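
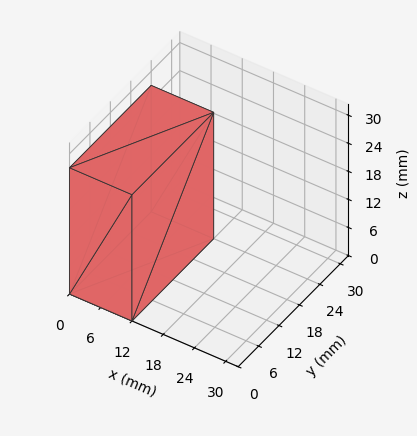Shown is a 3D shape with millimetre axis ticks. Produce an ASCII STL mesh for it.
Reading the render: the shape is a rectangular box, roughly 12 × 24 mm footprint and 27 mm tall (dimensions read to the nearest mm from the axis ticks). For the STL, each face is triangulated and given an outward normal.

solid part
  facet normal 0.0000 0.0000 -1.0000
    outer loop
      vertex 12.0 24.0 0.0
      vertex 12.0 0.0 0.0
      vertex 0.0 0.0 0.0
    endloop
  endfacet
  facet normal 0.0000 0.0000 -1.0000
    outer loop
      vertex 0.0 24.0 0.0
      vertex 12.0 24.0 0.0
      vertex 0.0 0.0 0.0
    endloop
  endfacet
  facet normal 0.0000 0.0000 1.0000
    outer loop
      vertex 0.0 0.0 27.0
      vertex 12.0 0.0 27.0
      vertex 12.0 24.0 27.0
    endloop
  endfacet
  facet normal 0.0000 0.0000 1.0000
    outer loop
      vertex 0.0 0.0 27.0
      vertex 12.0 24.0 27.0
      vertex 0.0 24.0 27.0
    endloop
  endfacet
  facet normal 0.0000 -1.0000 0.0000
    outer loop
      vertex 0.0 0.0 0.0
      vertex 12.0 0.0 0.0
      vertex 12.0 0.0 27.0
    endloop
  endfacet
  facet normal 0.0000 -1.0000 0.0000
    outer loop
      vertex 0.0 0.0 0.0
      vertex 12.0 0.0 27.0
      vertex 0.0 0.0 27.0
    endloop
  endfacet
  facet normal 0.0000 1.0000 0.0000
    outer loop
      vertex 12.0 24.0 27.0
      vertex 12.0 24.0 0.0
      vertex 0.0 24.0 0.0
    endloop
  endfacet
  facet normal 0.0000 1.0000 0.0000
    outer loop
      vertex 0.0 24.0 27.0
      vertex 12.0 24.0 27.0
      vertex 0.0 24.0 0.0
    endloop
  endfacet
  facet normal -1.0000 0.0000 0.0000
    outer loop
      vertex 0.0 24.0 27.0
      vertex 0.0 24.0 0.0
      vertex 0.0 0.0 0.0
    endloop
  endfacet
  facet normal -1.0000 0.0000 0.0000
    outer loop
      vertex 0.0 0.0 27.0
      vertex 0.0 24.0 27.0
      vertex 0.0 0.0 0.0
    endloop
  endfacet
  facet normal 1.0000 0.0000 0.0000
    outer loop
      vertex 12.0 0.0 0.0
      vertex 12.0 24.0 0.0
      vertex 12.0 24.0 27.0
    endloop
  endfacet
  facet normal 1.0000 0.0000 0.0000
    outer loop
      vertex 12.0 0.0 0.0
      vertex 12.0 24.0 27.0
      vertex 12.0 0.0 27.0
    endloop
  endfacet
endsolid part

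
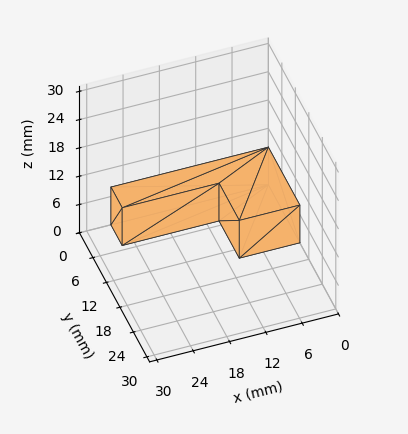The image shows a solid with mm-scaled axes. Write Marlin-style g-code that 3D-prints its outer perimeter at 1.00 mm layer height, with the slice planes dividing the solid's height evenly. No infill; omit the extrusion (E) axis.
Reading the render: the shape is an L-shaped prism: outer 26 × 14 mm, arm thicknesses ≈ 5 mm (horizontal) and 10 mm (vertical), extruded 8 mm in z (dimensions read to the nearest mm from the axis ticks). For the g-code, the solid's height is divided into equal slices at the stated Δz and each level perimeter traced with G1 moves after a G0 lift.

; perimeter-only toolpath
G21 ; units = mm
G90 ; absolute positioning
G28 ; home
; layer 1
G0 Z1.00
G0 X0.00 Y0.00
G1 X26.00 Y0.00
G1 X26.00 Y5.00
G1 X10.00 Y5.00
G1 X10.00 Y14.00
G1 X0.00 Y14.00
G1 X0.00 Y0.00
; layer 2
G0 Z2.00
G0 X0.00 Y0.00
G1 X26.00 Y0.00
G1 X26.00 Y5.00
G1 X10.00 Y5.00
G1 X10.00 Y14.00
G1 X0.00 Y14.00
G1 X0.00 Y0.00
; layer 3
G0 Z3.00
G0 X0.00 Y0.00
G1 X26.00 Y0.00
G1 X26.00 Y5.00
G1 X10.00 Y5.00
G1 X10.00 Y14.00
G1 X0.00 Y14.00
G1 X0.00 Y0.00
; layer 4
G0 Z4.00
G0 X0.00 Y0.00
G1 X26.00 Y0.00
G1 X26.00 Y5.00
G1 X10.00 Y5.00
G1 X10.00 Y14.00
G1 X0.00 Y14.00
G1 X0.00 Y0.00
; layer 5
G0 Z5.00
G0 X0.00 Y0.00
G1 X26.00 Y0.00
G1 X26.00 Y5.00
G1 X10.00 Y5.00
G1 X10.00 Y14.00
G1 X0.00 Y14.00
G1 X0.00 Y0.00
; layer 6
G0 Z6.00
G0 X0.00 Y0.00
G1 X26.00 Y0.00
G1 X26.00 Y5.00
G1 X10.00 Y5.00
G1 X10.00 Y14.00
G1 X0.00 Y14.00
G1 X0.00 Y0.00
; layer 7
G0 Z7.00
G0 X0.00 Y0.00
G1 X26.00 Y0.00
G1 X26.00 Y5.00
G1 X10.00 Y5.00
G1 X10.00 Y14.00
G1 X0.00 Y14.00
G1 X0.00 Y0.00
; layer 8
G0 Z8.00
G0 X0.00 Y0.00
G1 X26.00 Y0.00
G1 X26.00 Y5.00
G1 X10.00 Y5.00
G1 X10.00 Y14.00
G1 X0.00 Y14.00
G1 X0.00 Y0.00
M2 ; end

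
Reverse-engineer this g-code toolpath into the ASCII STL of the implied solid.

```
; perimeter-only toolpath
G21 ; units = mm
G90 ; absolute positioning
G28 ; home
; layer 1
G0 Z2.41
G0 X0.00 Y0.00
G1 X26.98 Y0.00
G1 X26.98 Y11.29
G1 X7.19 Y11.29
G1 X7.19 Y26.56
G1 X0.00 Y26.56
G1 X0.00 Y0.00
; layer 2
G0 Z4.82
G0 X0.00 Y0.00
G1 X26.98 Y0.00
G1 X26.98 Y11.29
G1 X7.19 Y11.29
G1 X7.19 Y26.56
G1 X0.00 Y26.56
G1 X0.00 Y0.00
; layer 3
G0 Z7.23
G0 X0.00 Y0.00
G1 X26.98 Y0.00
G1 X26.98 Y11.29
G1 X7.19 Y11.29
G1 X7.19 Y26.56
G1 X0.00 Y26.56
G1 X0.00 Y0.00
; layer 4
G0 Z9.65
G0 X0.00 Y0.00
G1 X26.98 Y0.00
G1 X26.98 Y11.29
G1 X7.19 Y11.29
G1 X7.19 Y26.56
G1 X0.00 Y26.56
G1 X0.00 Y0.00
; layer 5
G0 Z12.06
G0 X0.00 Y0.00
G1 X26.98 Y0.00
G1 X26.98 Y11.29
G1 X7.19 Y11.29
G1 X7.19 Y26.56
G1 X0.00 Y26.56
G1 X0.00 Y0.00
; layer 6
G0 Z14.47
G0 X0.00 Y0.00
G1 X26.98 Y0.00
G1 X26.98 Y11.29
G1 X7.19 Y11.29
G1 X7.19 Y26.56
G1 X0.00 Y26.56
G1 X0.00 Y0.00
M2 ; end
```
solid part
  facet normal 0.0000 0.0000 -1.0000
    outer loop
      vertex 26.98 11.29 0.00
      vertex 26.98 0.00 0.00
      vertex 0.00 0.00 0.00
    endloop
  endfacet
  facet normal 0.0000 0.0000 -1.0000
    outer loop
      vertex 7.19 11.29 0.00
      vertex 26.98 11.29 0.00
      vertex 0.00 0.00 0.00
    endloop
  endfacet
  facet normal 0.0000 0.0000 -1.0000
    outer loop
      vertex 7.19 26.56 0.00
      vertex 7.19 11.29 0.00
      vertex 0.00 0.00 0.00
    endloop
  endfacet
  facet normal 0.0000 0.0000 -1.0000
    outer loop
      vertex 0.00 26.56 0.00
      vertex 7.19 26.56 0.00
      vertex 0.00 0.00 0.00
    endloop
  endfacet
  facet normal 0.0000 0.0000 1.0000
    outer loop
      vertex 0.00 0.00 14.47
      vertex 26.98 0.00 14.47
      vertex 26.98 11.29 14.47
    endloop
  endfacet
  facet normal 0.0000 0.0000 1.0000
    outer loop
      vertex 0.00 0.00 14.47
      vertex 26.98 11.29 14.47
      vertex 7.19 11.29 14.47
    endloop
  endfacet
  facet normal 0.0000 0.0000 1.0000
    outer loop
      vertex 0.00 0.00 14.47
      vertex 7.19 11.29 14.47
      vertex 7.19 26.56 14.47
    endloop
  endfacet
  facet normal 0.0000 0.0000 1.0000
    outer loop
      vertex 0.00 0.00 14.47
      vertex 7.19 26.56 14.47
      vertex 0.00 26.56 14.47
    endloop
  endfacet
  facet normal 0.0000 -1.0000 0.0000
    outer loop
      vertex 0.00 0.00 0.00
      vertex 26.98 0.00 0.00
      vertex 26.98 0.00 14.47
    endloop
  endfacet
  facet normal 0.0000 -1.0000 0.0000
    outer loop
      vertex 0.00 0.00 0.00
      vertex 26.98 0.00 14.47
      vertex 0.00 0.00 14.47
    endloop
  endfacet
  facet normal 1.0000 0.0000 0.0000
    outer loop
      vertex 26.98 0.00 0.00
      vertex 26.98 11.29 0.00
      vertex 26.98 11.29 14.47
    endloop
  endfacet
  facet normal 1.0000 0.0000 0.0000
    outer loop
      vertex 26.98 0.00 0.00
      vertex 26.98 11.29 14.47
      vertex 26.98 0.00 14.47
    endloop
  endfacet
  facet normal 0.0000 1.0000 0.0000
    outer loop
      vertex 26.98 11.29 0.00
      vertex 7.19 11.29 0.00
      vertex 7.19 11.29 14.47
    endloop
  endfacet
  facet normal 0.0000 1.0000 0.0000
    outer loop
      vertex 26.98 11.29 0.00
      vertex 7.19 11.29 14.47
      vertex 26.98 11.29 14.47
    endloop
  endfacet
  facet normal 1.0000 0.0000 0.0000
    outer loop
      vertex 7.19 11.29 0.00
      vertex 7.19 26.56 0.00
      vertex 7.19 26.56 14.47
    endloop
  endfacet
  facet normal 1.0000 0.0000 0.0000
    outer loop
      vertex 7.19 11.29 0.00
      vertex 7.19 26.56 14.47
      vertex 7.19 11.29 14.47
    endloop
  endfacet
  facet normal 0.0000 1.0000 0.0000
    outer loop
      vertex 7.19 26.56 0.00
      vertex 0.00 26.56 0.00
      vertex 0.00 26.56 14.47
    endloop
  endfacet
  facet normal 0.0000 1.0000 0.0000
    outer loop
      vertex 7.19 26.56 0.00
      vertex 0.00 26.56 14.47
      vertex 7.19 26.56 14.47
    endloop
  endfacet
  facet normal -1.0000 0.0000 0.0000
    outer loop
      vertex 0.00 26.56 0.00
      vertex 0.00 0.00 0.00
      vertex 0.00 0.00 14.47
    endloop
  endfacet
  facet normal -1.0000 0.0000 0.0000
    outer loop
      vertex 0.00 26.56 0.00
      vertex 0.00 0.00 14.47
      vertex 0.00 26.56 14.47
    endloop
  endfacet
endsolid part

The G0 Z moves step by Δz≈2.41 mm. Every layer's G1 loop is the same polygon, so the solid is a straight extrusion of it from z=0 to z≈14.5. Closing with flat bottom and top caps and triangulating gives 20 facets — an L-shaped prism: outer 27 × 26.6 mm, arm thicknesses ≈ 11.3 mm (horizontal) and 7.19 mm (vertical), extruded 14.5 mm in z.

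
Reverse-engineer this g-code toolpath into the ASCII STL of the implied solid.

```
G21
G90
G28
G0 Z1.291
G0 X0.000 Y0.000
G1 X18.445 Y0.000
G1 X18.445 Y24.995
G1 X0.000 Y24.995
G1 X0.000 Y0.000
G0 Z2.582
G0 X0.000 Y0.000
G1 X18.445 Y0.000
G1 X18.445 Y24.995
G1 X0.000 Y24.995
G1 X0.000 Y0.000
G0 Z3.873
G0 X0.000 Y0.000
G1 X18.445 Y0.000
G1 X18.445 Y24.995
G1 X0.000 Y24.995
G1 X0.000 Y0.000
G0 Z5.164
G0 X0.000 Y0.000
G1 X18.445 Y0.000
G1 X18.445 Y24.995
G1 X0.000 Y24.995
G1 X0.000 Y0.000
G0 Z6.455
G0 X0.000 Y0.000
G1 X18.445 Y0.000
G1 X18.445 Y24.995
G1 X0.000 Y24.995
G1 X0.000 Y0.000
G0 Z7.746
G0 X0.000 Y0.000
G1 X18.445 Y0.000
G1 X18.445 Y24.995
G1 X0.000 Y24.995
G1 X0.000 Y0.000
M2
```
solid part
  facet normal 0.0000 0.0000 -1.0000
    outer loop
      vertex 18.445 24.995 0.000
      vertex 18.445 0.000 0.000
      vertex 0.000 0.000 0.000
    endloop
  endfacet
  facet normal 0.0000 0.0000 -1.0000
    outer loop
      vertex 0.000 24.995 0.000
      vertex 18.445 24.995 0.000
      vertex 0.000 0.000 0.000
    endloop
  endfacet
  facet normal 0.0000 0.0000 1.0000
    outer loop
      vertex 0.000 0.000 7.746
      vertex 18.445 0.000 7.746
      vertex 18.445 24.995 7.746
    endloop
  endfacet
  facet normal 0.0000 0.0000 1.0000
    outer loop
      vertex 0.000 0.000 7.746
      vertex 18.445 24.995 7.746
      vertex 0.000 24.995 7.746
    endloop
  endfacet
  facet normal 0.0000 -1.0000 0.0000
    outer loop
      vertex 0.000 0.000 0.000
      vertex 18.445 0.000 0.000
      vertex 18.445 0.000 7.746
    endloop
  endfacet
  facet normal 0.0000 -1.0000 0.0000
    outer loop
      vertex 0.000 0.000 0.000
      vertex 18.445 0.000 7.746
      vertex 0.000 0.000 7.746
    endloop
  endfacet
  facet normal 0.0000 1.0000 0.0000
    outer loop
      vertex 18.445 24.995 7.746
      vertex 18.445 24.995 0.000
      vertex 0.000 24.995 0.000
    endloop
  endfacet
  facet normal 0.0000 1.0000 0.0000
    outer loop
      vertex 0.000 24.995 7.746
      vertex 18.445 24.995 7.746
      vertex 0.000 24.995 0.000
    endloop
  endfacet
  facet normal -1.0000 0.0000 0.0000
    outer loop
      vertex 0.000 24.995 7.746
      vertex 0.000 24.995 0.000
      vertex 0.000 0.000 0.000
    endloop
  endfacet
  facet normal -1.0000 0.0000 0.0000
    outer loop
      vertex 0.000 0.000 7.746
      vertex 0.000 24.995 7.746
      vertex 0.000 0.000 0.000
    endloop
  endfacet
  facet normal 1.0000 0.0000 0.0000
    outer loop
      vertex 18.445 0.000 0.000
      vertex 18.445 24.995 0.000
      vertex 18.445 24.995 7.746
    endloop
  endfacet
  facet normal 1.0000 0.0000 0.0000
    outer loop
      vertex 18.445 0.000 0.000
      vertex 18.445 24.995 7.746
      vertex 18.445 0.000 7.746
    endloop
  endfacet
endsolid part

The G0 Z moves step by Δz≈1.291 mm. Every layer's G1 loop is the same polygon, so the solid is a straight extrusion of it from z=0 to z≈7.75. Closing with flat bottom and top caps and triangulating gives 12 facets — a rectangular box, roughly 18.4 × 25 mm footprint and 7.75 mm tall.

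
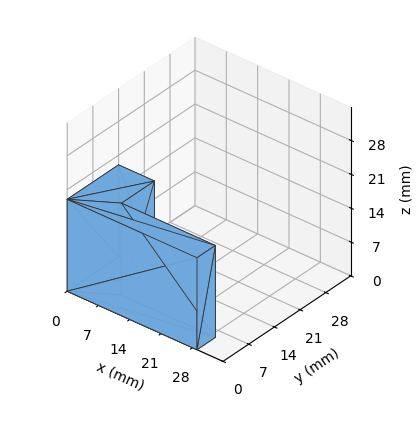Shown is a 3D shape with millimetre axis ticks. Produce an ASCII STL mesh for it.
Reading the render: the shape is an L-shaped prism: outer 29 × 14 mm, arm thicknesses ≈ 5 mm (horizontal) and 8 mm (vertical), extruded 19 mm in z (dimensions read to the nearest mm from the axis ticks). For the STL, each face is triangulated and given an outward normal.

solid part
  facet normal 0.0000 0.0000 -1.0000
    outer loop
      vertex 29.000 5.000 0.000
      vertex 29.000 0.000 0.000
      vertex 0.000 0.000 0.000
    endloop
  endfacet
  facet normal 0.0000 0.0000 -1.0000
    outer loop
      vertex 8.000 5.000 0.000
      vertex 29.000 5.000 0.000
      vertex 0.000 0.000 0.000
    endloop
  endfacet
  facet normal 0.0000 0.0000 -1.0000
    outer loop
      vertex 8.000 14.000 0.000
      vertex 8.000 5.000 0.000
      vertex 0.000 0.000 0.000
    endloop
  endfacet
  facet normal 0.0000 0.0000 -1.0000
    outer loop
      vertex 0.000 14.000 0.000
      vertex 8.000 14.000 0.000
      vertex 0.000 0.000 0.000
    endloop
  endfacet
  facet normal 0.0000 0.0000 1.0000
    outer loop
      vertex 0.000 0.000 19.000
      vertex 29.000 0.000 19.000
      vertex 29.000 5.000 19.000
    endloop
  endfacet
  facet normal 0.0000 0.0000 1.0000
    outer loop
      vertex 0.000 0.000 19.000
      vertex 29.000 5.000 19.000
      vertex 8.000 5.000 19.000
    endloop
  endfacet
  facet normal 0.0000 0.0000 1.0000
    outer loop
      vertex 0.000 0.000 19.000
      vertex 8.000 5.000 19.000
      vertex 8.000 14.000 19.000
    endloop
  endfacet
  facet normal 0.0000 0.0000 1.0000
    outer loop
      vertex 0.000 0.000 19.000
      vertex 8.000 14.000 19.000
      vertex 0.000 14.000 19.000
    endloop
  endfacet
  facet normal 0.0000 -1.0000 0.0000
    outer loop
      vertex 0.000 0.000 0.000
      vertex 29.000 0.000 0.000
      vertex 29.000 0.000 19.000
    endloop
  endfacet
  facet normal 0.0000 -1.0000 0.0000
    outer loop
      vertex 0.000 0.000 0.000
      vertex 29.000 0.000 19.000
      vertex 0.000 0.000 19.000
    endloop
  endfacet
  facet normal 1.0000 0.0000 0.0000
    outer loop
      vertex 29.000 0.000 0.000
      vertex 29.000 5.000 0.000
      vertex 29.000 5.000 19.000
    endloop
  endfacet
  facet normal 1.0000 0.0000 0.0000
    outer loop
      vertex 29.000 0.000 0.000
      vertex 29.000 5.000 19.000
      vertex 29.000 0.000 19.000
    endloop
  endfacet
  facet normal 0.0000 1.0000 0.0000
    outer loop
      vertex 29.000 5.000 0.000
      vertex 8.000 5.000 0.000
      vertex 8.000 5.000 19.000
    endloop
  endfacet
  facet normal 0.0000 1.0000 0.0000
    outer loop
      vertex 29.000 5.000 0.000
      vertex 8.000 5.000 19.000
      vertex 29.000 5.000 19.000
    endloop
  endfacet
  facet normal 1.0000 0.0000 0.0000
    outer loop
      vertex 8.000 5.000 0.000
      vertex 8.000 14.000 0.000
      vertex 8.000 14.000 19.000
    endloop
  endfacet
  facet normal 1.0000 0.0000 0.0000
    outer loop
      vertex 8.000 5.000 0.000
      vertex 8.000 14.000 19.000
      vertex 8.000 5.000 19.000
    endloop
  endfacet
  facet normal 0.0000 1.0000 0.0000
    outer loop
      vertex 8.000 14.000 0.000
      vertex 0.000 14.000 0.000
      vertex 0.000 14.000 19.000
    endloop
  endfacet
  facet normal 0.0000 1.0000 0.0000
    outer loop
      vertex 8.000 14.000 0.000
      vertex 0.000 14.000 19.000
      vertex 8.000 14.000 19.000
    endloop
  endfacet
  facet normal -1.0000 0.0000 0.0000
    outer loop
      vertex 0.000 14.000 0.000
      vertex 0.000 0.000 0.000
      vertex 0.000 0.000 19.000
    endloop
  endfacet
  facet normal -1.0000 0.0000 0.0000
    outer loop
      vertex 0.000 14.000 0.000
      vertex 0.000 0.000 19.000
      vertex 0.000 14.000 19.000
    endloop
  endfacet
endsolid part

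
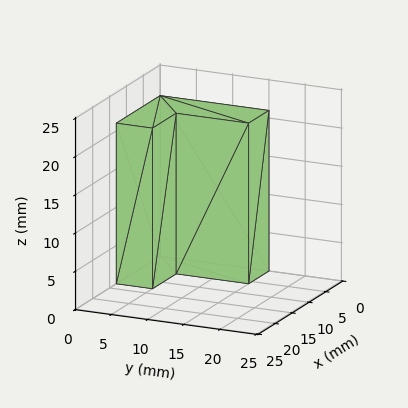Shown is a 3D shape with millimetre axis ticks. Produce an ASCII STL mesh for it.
Reading the render: the shape is an L-shaped prism: outer 13 × 15 mm, arm thicknesses ≈ 5 mm (horizontal) and 6 mm (vertical), extruded 21 mm in z (dimensions read to the nearest mm from the axis ticks). For the STL, each face is triangulated and given an outward normal.

solid part
  facet normal 0.0000 0.0000 -1.0000
    outer loop
      vertex 13.000 5.000 0.000
      vertex 13.000 0.000 0.000
      vertex 0.000 0.000 0.000
    endloop
  endfacet
  facet normal 0.0000 0.0000 -1.0000
    outer loop
      vertex 6.000 5.000 0.000
      vertex 13.000 5.000 0.000
      vertex 0.000 0.000 0.000
    endloop
  endfacet
  facet normal 0.0000 0.0000 -1.0000
    outer loop
      vertex 6.000 15.000 0.000
      vertex 6.000 5.000 0.000
      vertex 0.000 0.000 0.000
    endloop
  endfacet
  facet normal 0.0000 0.0000 -1.0000
    outer loop
      vertex 0.000 15.000 0.000
      vertex 6.000 15.000 0.000
      vertex 0.000 0.000 0.000
    endloop
  endfacet
  facet normal 0.0000 0.0000 1.0000
    outer loop
      vertex 0.000 0.000 21.000
      vertex 13.000 0.000 21.000
      vertex 13.000 5.000 21.000
    endloop
  endfacet
  facet normal 0.0000 0.0000 1.0000
    outer loop
      vertex 0.000 0.000 21.000
      vertex 13.000 5.000 21.000
      vertex 6.000 5.000 21.000
    endloop
  endfacet
  facet normal 0.0000 0.0000 1.0000
    outer loop
      vertex 0.000 0.000 21.000
      vertex 6.000 5.000 21.000
      vertex 6.000 15.000 21.000
    endloop
  endfacet
  facet normal 0.0000 0.0000 1.0000
    outer loop
      vertex 0.000 0.000 21.000
      vertex 6.000 15.000 21.000
      vertex 0.000 15.000 21.000
    endloop
  endfacet
  facet normal 0.0000 -1.0000 0.0000
    outer loop
      vertex 0.000 0.000 0.000
      vertex 13.000 0.000 0.000
      vertex 13.000 0.000 21.000
    endloop
  endfacet
  facet normal 0.0000 -1.0000 0.0000
    outer loop
      vertex 0.000 0.000 0.000
      vertex 13.000 0.000 21.000
      vertex 0.000 0.000 21.000
    endloop
  endfacet
  facet normal 1.0000 0.0000 0.0000
    outer loop
      vertex 13.000 0.000 0.000
      vertex 13.000 5.000 0.000
      vertex 13.000 5.000 21.000
    endloop
  endfacet
  facet normal 1.0000 0.0000 0.0000
    outer loop
      vertex 13.000 0.000 0.000
      vertex 13.000 5.000 21.000
      vertex 13.000 0.000 21.000
    endloop
  endfacet
  facet normal 0.0000 1.0000 0.0000
    outer loop
      vertex 13.000 5.000 0.000
      vertex 6.000 5.000 0.000
      vertex 6.000 5.000 21.000
    endloop
  endfacet
  facet normal 0.0000 1.0000 0.0000
    outer loop
      vertex 13.000 5.000 0.000
      vertex 6.000 5.000 21.000
      vertex 13.000 5.000 21.000
    endloop
  endfacet
  facet normal 1.0000 0.0000 0.0000
    outer loop
      vertex 6.000 5.000 0.000
      vertex 6.000 15.000 0.000
      vertex 6.000 15.000 21.000
    endloop
  endfacet
  facet normal 1.0000 0.0000 0.0000
    outer loop
      vertex 6.000 5.000 0.000
      vertex 6.000 15.000 21.000
      vertex 6.000 5.000 21.000
    endloop
  endfacet
  facet normal 0.0000 1.0000 0.0000
    outer loop
      vertex 6.000 15.000 0.000
      vertex 0.000 15.000 0.000
      vertex 0.000 15.000 21.000
    endloop
  endfacet
  facet normal 0.0000 1.0000 0.0000
    outer loop
      vertex 6.000 15.000 0.000
      vertex 0.000 15.000 21.000
      vertex 6.000 15.000 21.000
    endloop
  endfacet
  facet normal -1.0000 0.0000 0.0000
    outer loop
      vertex 0.000 15.000 0.000
      vertex 0.000 0.000 0.000
      vertex 0.000 0.000 21.000
    endloop
  endfacet
  facet normal -1.0000 0.0000 0.0000
    outer loop
      vertex 0.000 15.000 0.000
      vertex 0.000 0.000 21.000
      vertex 0.000 15.000 21.000
    endloop
  endfacet
endsolid part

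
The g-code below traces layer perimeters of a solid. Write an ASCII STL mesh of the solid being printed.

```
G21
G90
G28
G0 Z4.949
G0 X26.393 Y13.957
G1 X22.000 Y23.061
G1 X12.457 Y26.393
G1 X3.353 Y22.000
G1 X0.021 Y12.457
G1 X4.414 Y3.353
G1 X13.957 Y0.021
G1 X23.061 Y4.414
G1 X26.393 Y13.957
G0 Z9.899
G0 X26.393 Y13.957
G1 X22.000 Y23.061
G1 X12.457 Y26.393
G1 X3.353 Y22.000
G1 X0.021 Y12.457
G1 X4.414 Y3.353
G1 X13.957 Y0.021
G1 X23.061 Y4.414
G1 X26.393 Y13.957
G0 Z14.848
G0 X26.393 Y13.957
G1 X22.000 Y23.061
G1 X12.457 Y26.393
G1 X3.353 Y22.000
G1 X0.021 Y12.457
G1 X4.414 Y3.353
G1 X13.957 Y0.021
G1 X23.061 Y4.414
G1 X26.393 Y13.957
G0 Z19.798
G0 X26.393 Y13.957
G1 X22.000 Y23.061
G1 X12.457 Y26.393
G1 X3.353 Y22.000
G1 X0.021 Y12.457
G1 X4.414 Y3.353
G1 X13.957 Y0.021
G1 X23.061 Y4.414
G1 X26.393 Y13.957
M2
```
solid part
  facet normal 0.0000 0.0000 -1.0000
    outer loop
      vertex 12.457 26.393 0.000
      vertex 22.000 23.061 0.000
      vertex 26.393 13.957 0.000
    endloop
  endfacet
  facet normal 0.0000 0.0000 -1.0000
    outer loop
      vertex 3.353 22.000 0.000
      vertex 12.457 26.393 0.000
      vertex 26.393 13.957 0.000
    endloop
  endfacet
  facet normal 0.0000 0.0000 -1.0000
    outer loop
      vertex 0.021 12.457 0.000
      vertex 3.353 22.000 0.000
      vertex 26.393 13.957 0.000
    endloop
  endfacet
  facet normal 0.0000 0.0000 -1.0000
    outer loop
      vertex 4.414 3.353 0.000
      vertex 0.021 12.457 0.000
      vertex 26.393 13.957 0.000
    endloop
  endfacet
  facet normal 0.0000 0.0000 -1.0000
    outer loop
      vertex 13.957 0.021 0.000
      vertex 4.414 3.353 0.000
      vertex 26.393 13.957 0.000
    endloop
  endfacet
  facet normal 0.0000 0.0000 -1.0000
    outer loop
      vertex 23.061 4.414 0.000
      vertex 13.957 0.021 0.000
      vertex 26.393 13.957 0.000
    endloop
  endfacet
  facet normal 0.0000 0.0000 1.0000
    outer loop
      vertex 26.393 13.957 19.798
      vertex 22.000 23.061 19.798
      vertex 12.457 26.393 19.798
    endloop
  endfacet
  facet normal 0.0000 0.0000 1.0000
    outer loop
      vertex 26.393 13.957 19.798
      vertex 12.457 26.393 19.798
      vertex 3.353 22.000 19.798
    endloop
  endfacet
  facet normal 0.0000 0.0000 1.0000
    outer loop
      vertex 26.393 13.957 19.798
      vertex 3.353 22.000 19.798
      vertex 0.021 12.457 19.798
    endloop
  endfacet
  facet normal 0.0000 0.0000 1.0000
    outer loop
      vertex 26.393 13.957 19.798
      vertex 0.021 12.457 19.798
      vertex 4.414 3.353 19.798
    endloop
  endfacet
  facet normal 0.0000 0.0000 1.0000
    outer loop
      vertex 26.393 13.957 19.798
      vertex 4.414 3.353 19.798
      vertex 13.957 0.021 19.798
    endloop
  endfacet
  facet normal 0.0000 0.0000 1.0000
    outer loop
      vertex 26.393 13.957 19.798
      vertex 13.957 0.021 19.798
      vertex 23.061 4.414 19.798
    endloop
  endfacet
  facet normal 0.9006 0.4346 0.0000
    outer loop
      vertex 26.393 13.957 0.000
      vertex 22.000 23.061 0.000
      vertex 22.000 23.061 19.798
    endloop
  endfacet
  facet normal 0.9006 0.4346 0.0000
    outer loop
      vertex 26.393 13.957 0.000
      vertex 22.000 23.061 19.798
      vertex 26.393 13.957 19.798
    endloop
  endfacet
  facet normal 0.3296 0.9441 0.0000
    outer loop
      vertex 22.000 23.061 0.000
      vertex 12.457 26.393 0.000
      vertex 12.457 26.393 19.798
    endloop
  endfacet
  facet normal 0.3296 0.9441 0.0000
    outer loop
      vertex 22.000 23.061 0.000
      vertex 12.457 26.393 19.798
      vertex 22.000 23.061 19.798
    endloop
  endfacet
  facet normal -0.4346 0.9006 0.0000
    outer loop
      vertex 12.457 26.393 0.000
      vertex 3.353 22.000 0.000
      vertex 3.353 22.000 19.798
    endloop
  endfacet
  facet normal -0.4346 0.9006 0.0000
    outer loop
      vertex 12.457 26.393 0.000
      vertex 3.353 22.000 19.798
      vertex 12.457 26.393 19.798
    endloop
  endfacet
  facet normal -0.9441 0.3296 0.0000
    outer loop
      vertex 3.353 22.000 0.000
      vertex 0.021 12.457 0.000
      vertex 0.021 12.457 19.798
    endloop
  endfacet
  facet normal -0.9441 0.3296 0.0000
    outer loop
      vertex 3.353 22.000 0.000
      vertex 0.021 12.457 19.798
      vertex 3.353 22.000 19.798
    endloop
  endfacet
  facet normal -0.9006 -0.4346 0.0000
    outer loop
      vertex 0.021 12.457 0.000
      vertex 4.414 3.353 0.000
      vertex 4.414 3.353 19.798
    endloop
  endfacet
  facet normal -0.9006 -0.4346 0.0000
    outer loop
      vertex 0.021 12.457 0.000
      vertex 4.414 3.353 19.798
      vertex 0.021 12.457 19.798
    endloop
  endfacet
  facet normal -0.3296 -0.9441 0.0000
    outer loop
      vertex 4.414 3.353 0.000
      vertex 13.957 0.021 0.000
      vertex 13.957 0.021 19.798
    endloop
  endfacet
  facet normal -0.3296 -0.9441 0.0000
    outer loop
      vertex 4.414 3.353 0.000
      vertex 13.957 0.021 19.798
      vertex 4.414 3.353 19.798
    endloop
  endfacet
  facet normal 0.4346 -0.9006 0.0000
    outer loop
      vertex 13.957 0.021 0.000
      vertex 23.061 4.414 0.000
      vertex 23.061 4.414 19.798
    endloop
  endfacet
  facet normal 0.4346 -0.9006 0.0000
    outer loop
      vertex 13.957 0.021 0.000
      vertex 23.061 4.414 19.798
      vertex 13.957 0.021 19.798
    endloop
  endfacet
  facet normal 0.9441 -0.3296 0.0000
    outer loop
      vertex 23.061 4.414 0.000
      vertex 26.393 13.957 0.000
      vertex 26.393 13.957 19.798
    endloop
  endfacet
  facet normal 0.9441 -0.3296 0.0000
    outer loop
      vertex 23.061 4.414 0.000
      vertex 26.393 13.957 19.798
      vertex 23.061 4.414 19.798
    endloop
  endfacet
endsolid part

The G0 Z moves step by Δz≈4.949 mm. Every layer's G1 loop is the same polygon, so the solid is a straight extrusion of it from z=0 to z≈19.8. Closing with flat bottom and top caps and triangulating gives 28 facets — a regular 8-sided prism (a cylinder approximated with 8 flat sides), circumscribed radius ≈ 13.2 mm, height ≈ 19.8 mm.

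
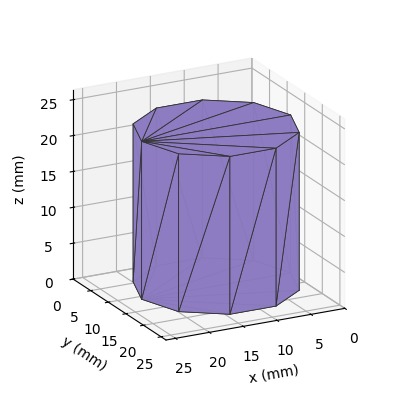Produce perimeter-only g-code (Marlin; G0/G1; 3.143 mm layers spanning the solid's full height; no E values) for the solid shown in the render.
Reading the render: the shape is a regular 10-sided prism (a cylinder approximated with 10 flat sides), circumscribed radius ≈ 11 mm, height ≈ 22 mm (dimensions read to the nearest mm from the axis ticks). For the g-code, the solid's height is divided into equal slices at the stated Δz and each level perimeter traced with G1 moves after a G0 lift.

; perimeter-only toolpath
G21 ; units = mm
G90 ; absolute positioning
G28 ; home
; layer 1
G0 Z3.143
G0 X22.000 Y11.000
G1 X19.899 Y17.466
G1 X14.399 Y21.462
G1 X7.601 Y21.462
G1 X2.101 Y17.466
G1 X0.000 Y11.000
G1 X2.101 Y4.534
G1 X7.601 Y0.538
G1 X14.399 Y0.538
G1 X19.899 Y4.534
G1 X22.000 Y11.000
; layer 2
G0 Z6.286
G0 X22.000 Y11.000
G1 X19.899 Y17.466
G1 X14.399 Y21.462
G1 X7.601 Y21.462
G1 X2.101 Y17.466
G1 X0.000 Y11.000
G1 X2.101 Y4.534
G1 X7.601 Y0.538
G1 X14.399 Y0.538
G1 X19.899 Y4.534
G1 X22.000 Y11.000
; layer 3
G0 Z9.429
G0 X22.000 Y11.000
G1 X19.899 Y17.466
G1 X14.399 Y21.462
G1 X7.601 Y21.462
G1 X2.101 Y17.466
G1 X0.000 Y11.000
G1 X2.101 Y4.534
G1 X7.601 Y0.538
G1 X14.399 Y0.538
G1 X19.899 Y4.534
G1 X22.000 Y11.000
; layer 4
G0 Z12.571
G0 X22.000 Y11.000
G1 X19.899 Y17.466
G1 X14.399 Y21.462
G1 X7.601 Y21.462
G1 X2.101 Y17.466
G1 X0.000 Y11.000
G1 X2.101 Y4.534
G1 X7.601 Y0.538
G1 X14.399 Y0.538
G1 X19.899 Y4.534
G1 X22.000 Y11.000
; layer 5
G0 Z15.714
G0 X22.000 Y11.000
G1 X19.899 Y17.466
G1 X14.399 Y21.462
G1 X7.601 Y21.462
G1 X2.101 Y17.466
G1 X0.000 Y11.000
G1 X2.101 Y4.534
G1 X7.601 Y0.538
G1 X14.399 Y0.538
G1 X19.899 Y4.534
G1 X22.000 Y11.000
; layer 6
G0 Z18.857
G0 X22.000 Y11.000
G1 X19.899 Y17.466
G1 X14.399 Y21.462
G1 X7.601 Y21.462
G1 X2.101 Y17.466
G1 X0.000 Y11.000
G1 X2.101 Y4.534
G1 X7.601 Y0.538
G1 X14.399 Y0.538
G1 X19.899 Y4.534
G1 X22.000 Y11.000
; layer 7
G0 Z22.000
G0 X22.000 Y11.000
G1 X19.899 Y17.466
G1 X14.399 Y21.462
G1 X7.601 Y21.462
G1 X2.101 Y17.466
G1 X0.000 Y11.000
G1 X2.101 Y4.534
G1 X7.601 Y0.538
G1 X14.399 Y0.538
G1 X19.899 Y4.534
G1 X22.000 Y11.000
M2 ; end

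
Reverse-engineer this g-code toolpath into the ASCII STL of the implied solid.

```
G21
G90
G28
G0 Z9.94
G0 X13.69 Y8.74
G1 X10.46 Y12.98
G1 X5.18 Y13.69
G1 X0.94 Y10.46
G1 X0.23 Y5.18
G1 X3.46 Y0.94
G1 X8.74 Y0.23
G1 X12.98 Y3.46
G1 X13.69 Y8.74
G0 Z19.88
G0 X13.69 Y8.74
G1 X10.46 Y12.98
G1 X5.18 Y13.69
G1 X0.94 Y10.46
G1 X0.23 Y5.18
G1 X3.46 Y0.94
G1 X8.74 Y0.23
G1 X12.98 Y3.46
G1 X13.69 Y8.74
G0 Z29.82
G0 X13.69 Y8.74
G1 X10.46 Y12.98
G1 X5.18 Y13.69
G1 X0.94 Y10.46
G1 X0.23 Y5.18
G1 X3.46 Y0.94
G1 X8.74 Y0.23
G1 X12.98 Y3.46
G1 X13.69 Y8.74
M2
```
solid part
  facet normal 0.0000 0.0000 -1.0000
    outer loop
      vertex 5.18 13.69 0.00
      vertex 10.46 12.98 0.00
      vertex 13.69 8.74 0.00
    endloop
  endfacet
  facet normal 0.0000 0.0000 -1.0000
    outer loop
      vertex 0.94 10.46 0.00
      vertex 5.18 13.69 0.00
      vertex 13.69 8.74 0.00
    endloop
  endfacet
  facet normal 0.0000 0.0000 -1.0000
    outer loop
      vertex 0.23 5.18 0.00
      vertex 0.94 10.46 0.00
      vertex 13.69 8.74 0.00
    endloop
  endfacet
  facet normal 0.0000 0.0000 -1.0000
    outer loop
      vertex 3.46 0.94 0.00
      vertex 0.23 5.18 0.00
      vertex 13.69 8.74 0.00
    endloop
  endfacet
  facet normal 0.0000 0.0000 -1.0000
    outer loop
      vertex 8.74 0.23 0.00
      vertex 3.46 0.94 0.00
      vertex 13.69 8.74 0.00
    endloop
  endfacet
  facet normal 0.0000 0.0000 -1.0000
    outer loop
      vertex 12.98 3.46 0.00
      vertex 8.74 0.23 0.00
      vertex 13.69 8.74 0.00
    endloop
  endfacet
  facet normal 0.0000 0.0000 1.0000
    outer loop
      vertex 13.69 8.74 29.82
      vertex 10.46 12.98 29.82
      vertex 5.18 13.69 29.82
    endloop
  endfacet
  facet normal 0.0000 0.0000 1.0000
    outer loop
      vertex 13.69 8.74 29.82
      vertex 5.18 13.69 29.82
      vertex 0.94 10.46 29.82
    endloop
  endfacet
  facet normal 0.0000 0.0000 1.0000
    outer loop
      vertex 13.69 8.74 29.82
      vertex 0.94 10.46 29.82
      vertex 0.23 5.18 29.82
    endloop
  endfacet
  facet normal 0.0000 0.0000 1.0000
    outer loop
      vertex 13.69 8.74 29.82
      vertex 0.23 5.18 29.82
      vertex 3.46 0.94 29.82
    endloop
  endfacet
  facet normal 0.0000 0.0000 1.0000
    outer loop
      vertex 13.69 8.74 29.82
      vertex 3.46 0.94 29.82
      vertex 8.74 0.23 29.82
    endloop
  endfacet
  facet normal 0.0000 0.0000 1.0000
    outer loop
      vertex 13.69 8.74 29.82
      vertex 8.74 0.23 29.82
      vertex 12.98 3.46 29.82
    endloop
  endfacet
  facet normal 0.7955 0.6060 0.0000
    outer loop
      vertex 13.69 8.74 0.00
      vertex 10.46 12.98 0.00
      vertex 10.46 12.98 29.82
    endloop
  endfacet
  facet normal 0.7955 0.6060 0.0000
    outer loop
      vertex 13.69 8.74 0.00
      vertex 10.46 12.98 29.82
      vertex 13.69 8.74 29.82
    endloop
  endfacet
  facet normal 0.1333 0.9911 0.0000
    outer loop
      vertex 10.46 12.98 0.00
      vertex 5.18 13.69 0.00
      vertex 5.18 13.69 29.82
    endloop
  endfacet
  facet normal 0.1333 0.9911 0.0000
    outer loop
      vertex 10.46 12.98 0.00
      vertex 5.18 13.69 29.82
      vertex 10.46 12.98 29.82
    endloop
  endfacet
  facet normal -0.6060 0.7955 0.0000
    outer loop
      vertex 5.18 13.69 0.00
      vertex 0.94 10.46 0.00
      vertex 0.94 10.46 29.82
    endloop
  endfacet
  facet normal -0.6060 0.7955 0.0000
    outer loop
      vertex 5.18 13.69 0.00
      vertex 0.94 10.46 29.82
      vertex 5.18 13.69 29.82
    endloop
  endfacet
  facet normal -0.9911 0.1333 0.0000
    outer loop
      vertex 0.94 10.46 0.00
      vertex 0.23 5.18 0.00
      vertex 0.23 5.18 29.82
    endloop
  endfacet
  facet normal -0.9911 0.1333 0.0000
    outer loop
      vertex 0.94 10.46 0.00
      vertex 0.23 5.18 29.82
      vertex 0.94 10.46 29.82
    endloop
  endfacet
  facet normal -0.7955 -0.6060 0.0000
    outer loop
      vertex 0.23 5.18 0.00
      vertex 3.46 0.94 0.00
      vertex 3.46 0.94 29.82
    endloop
  endfacet
  facet normal -0.7955 -0.6060 0.0000
    outer loop
      vertex 0.23 5.18 0.00
      vertex 3.46 0.94 29.82
      vertex 0.23 5.18 29.82
    endloop
  endfacet
  facet normal -0.1333 -0.9911 0.0000
    outer loop
      vertex 3.46 0.94 0.00
      vertex 8.74 0.23 0.00
      vertex 8.74 0.23 29.82
    endloop
  endfacet
  facet normal -0.1333 -0.9911 0.0000
    outer loop
      vertex 3.46 0.94 0.00
      vertex 8.74 0.23 29.82
      vertex 3.46 0.94 29.82
    endloop
  endfacet
  facet normal 0.6060 -0.7955 0.0000
    outer loop
      vertex 8.74 0.23 0.00
      vertex 12.98 3.46 0.00
      vertex 12.98 3.46 29.82
    endloop
  endfacet
  facet normal 0.6060 -0.7955 0.0000
    outer loop
      vertex 8.74 0.23 0.00
      vertex 12.98 3.46 29.82
      vertex 8.74 0.23 29.82
    endloop
  endfacet
  facet normal 0.9911 -0.1333 0.0000
    outer loop
      vertex 12.98 3.46 0.00
      vertex 13.69 8.74 0.00
      vertex 13.69 8.74 29.82
    endloop
  endfacet
  facet normal 0.9911 -0.1333 0.0000
    outer loop
      vertex 12.98 3.46 0.00
      vertex 13.69 8.74 29.82
      vertex 12.98 3.46 29.82
    endloop
  endfacet
endsolid part

The G0 Z moves step by Δz≈9.94 mm. Every layer's G1 loop is the same polygon, so the solid is a straight extrusion of it from z=0 to z≈29.8. Closing with flat bottom and top caps and triangulating gives 28 facets — a regular 8-sided prism (a cylinder approximated with 8 flat sides), circumscribed radius ≈ 6.96 mm, height ≈ 29.8 mm.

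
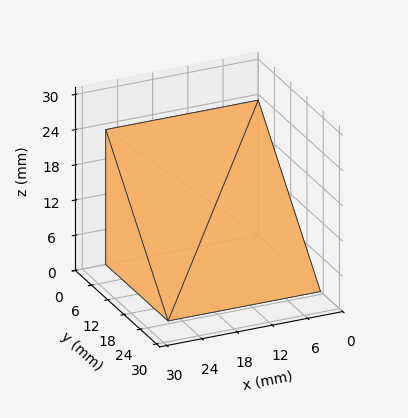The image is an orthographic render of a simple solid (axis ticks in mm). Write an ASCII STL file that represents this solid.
Reading the render: the shape is a wedge (ramp): 26 × 23 mm base, rising to 23 mm along the y=0 edge and sloping linearly to z=0 at y=23 (dimensions read to the nearest mm from the axis ticks). For the STL, each face is triangulated and given an outward normal.

solid part
  facet normal 0.0000 0.0000 -1.0000
    outer loop
      vertex 26.00 23.00 0.00
      vertex 26.00 0.00 0.00
      vertex 0.00 0.00 0.00
    endloop
  endfacet
  facet normal 0.0000 0.0000 -1.0000
    outer loop
      vertex 0.00 23.00 0.00
      vertex 26.00 23.00 0.00
      vertex 0.00 0.00 0.00
    endloop
  endfacet
  facet normal 0.0000 -1.0000 0.0000
    outer loop
      vertex 0.00 0.00 0.00
      vertex 26.00 0.00 0.00
      vertex 26.00 0.00 23.00
    endloop
  endfacet
  facet normal 0.0000 -1.0000 0.0000
    outer loop
      vertex 0.00 0.00 0.00
      vertex 26.00 0.00 23.00
      vertex 0.00 0.00 23.00
    endloop
  endfacet
  facet normal 0.0000 0.7071 0.7071
    outer loop
      vertex 0.00 0.00 23.00
      vertex 26.00 0.00 23.00
      vertex 26.00 23.00 0.00
    endloop
  endfacet
  facet normal 0.0000 0.7071 0.7071
    outer loop
      vertex 0.00 0.00 23.00
      vertex 26.00 23.00 0.00
      vertex 0.00 23.00 0.00
    endloop
  endfacet
  facet normal -1.0000 0.0000 0.0000
    outer loop
      vertex 0.00 0.00 23.00
      vertex 0.00 23.00 0.00
      vertex 0.00 0.00 0.00
    endloop
  endfacet
  facet normal 1.0000 0.0000 0.0000
    outer loop
      vertex 26.00 0.00 0.00
      vertex 26.00 23.00 0.00
      vertex 26.00 0.00 23.00
    endloop
  endfacet
endsolid part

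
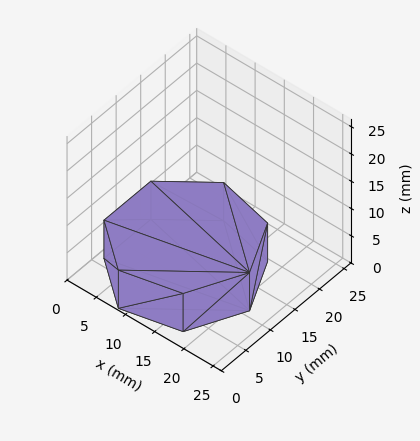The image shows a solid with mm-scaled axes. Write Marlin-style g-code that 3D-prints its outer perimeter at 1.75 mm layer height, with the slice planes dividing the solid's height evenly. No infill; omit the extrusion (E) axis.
Reading the render: the shape is a regular 7-sided prism (a cylinder approximated with 7 flat sides), circumscribed radius ≈ 11 mm, height ≈ 7 mm (dimensions read to the nearest mm from the axis ticks). For the g-code, the solid's height is divided into equal slices at the stated Δz and each level perimeter traced with G1 moves after a G0 lift.

; perimeter-only toolpath
G21 ; units = mm
G90 ; absolute positioning
G28 ; home
; layer 1
G0 Z1.75
G0 X22.00 Y11.00
G1 X17.86 Y19.60
G1 X8.55 Y21.72
G1 X1.09 Y15.77
G1 X1.09 Y6.23
G1 X8.55 Y0.28
G1 X17.86 Y2.40
G1 X22.00 Y11.00
; layer 2
G0 Z3.50
G0 X22.00 Y11.00
G1 X17.86 Y19.60
G1 X8.55 Y21.72
G1 X1.09 Y15.77
G1 X1.09 Y6.23
G1 X8.55 Y0.28
G1 X17.86 Y2.40
G1 X22.00 Y11.00
; layer 3
G0 Z5.25
G0 X22.00 Y11.00
G1 X17.86 Y19.60
G1 X8.55 Y21.72
G1 X1.09 Y15.77
G1 X1.09 Y6.23
G1 X8.55 Y0.28
G1 X17.86 Y2.40
G1 X22.00 Y11.00
; layer 4
G0 Z7.00
G0 X22.00 Y11.00
G1 X17.86 Y19.60
G1 X8.55 Y21.72
G1 X1.09 Y15.77
G1 X1.09 Y6.23
G1 X8.55 Y0.28
G1 X17.86 Y2.40
G1 X22.00 Y11.00
M2 ; end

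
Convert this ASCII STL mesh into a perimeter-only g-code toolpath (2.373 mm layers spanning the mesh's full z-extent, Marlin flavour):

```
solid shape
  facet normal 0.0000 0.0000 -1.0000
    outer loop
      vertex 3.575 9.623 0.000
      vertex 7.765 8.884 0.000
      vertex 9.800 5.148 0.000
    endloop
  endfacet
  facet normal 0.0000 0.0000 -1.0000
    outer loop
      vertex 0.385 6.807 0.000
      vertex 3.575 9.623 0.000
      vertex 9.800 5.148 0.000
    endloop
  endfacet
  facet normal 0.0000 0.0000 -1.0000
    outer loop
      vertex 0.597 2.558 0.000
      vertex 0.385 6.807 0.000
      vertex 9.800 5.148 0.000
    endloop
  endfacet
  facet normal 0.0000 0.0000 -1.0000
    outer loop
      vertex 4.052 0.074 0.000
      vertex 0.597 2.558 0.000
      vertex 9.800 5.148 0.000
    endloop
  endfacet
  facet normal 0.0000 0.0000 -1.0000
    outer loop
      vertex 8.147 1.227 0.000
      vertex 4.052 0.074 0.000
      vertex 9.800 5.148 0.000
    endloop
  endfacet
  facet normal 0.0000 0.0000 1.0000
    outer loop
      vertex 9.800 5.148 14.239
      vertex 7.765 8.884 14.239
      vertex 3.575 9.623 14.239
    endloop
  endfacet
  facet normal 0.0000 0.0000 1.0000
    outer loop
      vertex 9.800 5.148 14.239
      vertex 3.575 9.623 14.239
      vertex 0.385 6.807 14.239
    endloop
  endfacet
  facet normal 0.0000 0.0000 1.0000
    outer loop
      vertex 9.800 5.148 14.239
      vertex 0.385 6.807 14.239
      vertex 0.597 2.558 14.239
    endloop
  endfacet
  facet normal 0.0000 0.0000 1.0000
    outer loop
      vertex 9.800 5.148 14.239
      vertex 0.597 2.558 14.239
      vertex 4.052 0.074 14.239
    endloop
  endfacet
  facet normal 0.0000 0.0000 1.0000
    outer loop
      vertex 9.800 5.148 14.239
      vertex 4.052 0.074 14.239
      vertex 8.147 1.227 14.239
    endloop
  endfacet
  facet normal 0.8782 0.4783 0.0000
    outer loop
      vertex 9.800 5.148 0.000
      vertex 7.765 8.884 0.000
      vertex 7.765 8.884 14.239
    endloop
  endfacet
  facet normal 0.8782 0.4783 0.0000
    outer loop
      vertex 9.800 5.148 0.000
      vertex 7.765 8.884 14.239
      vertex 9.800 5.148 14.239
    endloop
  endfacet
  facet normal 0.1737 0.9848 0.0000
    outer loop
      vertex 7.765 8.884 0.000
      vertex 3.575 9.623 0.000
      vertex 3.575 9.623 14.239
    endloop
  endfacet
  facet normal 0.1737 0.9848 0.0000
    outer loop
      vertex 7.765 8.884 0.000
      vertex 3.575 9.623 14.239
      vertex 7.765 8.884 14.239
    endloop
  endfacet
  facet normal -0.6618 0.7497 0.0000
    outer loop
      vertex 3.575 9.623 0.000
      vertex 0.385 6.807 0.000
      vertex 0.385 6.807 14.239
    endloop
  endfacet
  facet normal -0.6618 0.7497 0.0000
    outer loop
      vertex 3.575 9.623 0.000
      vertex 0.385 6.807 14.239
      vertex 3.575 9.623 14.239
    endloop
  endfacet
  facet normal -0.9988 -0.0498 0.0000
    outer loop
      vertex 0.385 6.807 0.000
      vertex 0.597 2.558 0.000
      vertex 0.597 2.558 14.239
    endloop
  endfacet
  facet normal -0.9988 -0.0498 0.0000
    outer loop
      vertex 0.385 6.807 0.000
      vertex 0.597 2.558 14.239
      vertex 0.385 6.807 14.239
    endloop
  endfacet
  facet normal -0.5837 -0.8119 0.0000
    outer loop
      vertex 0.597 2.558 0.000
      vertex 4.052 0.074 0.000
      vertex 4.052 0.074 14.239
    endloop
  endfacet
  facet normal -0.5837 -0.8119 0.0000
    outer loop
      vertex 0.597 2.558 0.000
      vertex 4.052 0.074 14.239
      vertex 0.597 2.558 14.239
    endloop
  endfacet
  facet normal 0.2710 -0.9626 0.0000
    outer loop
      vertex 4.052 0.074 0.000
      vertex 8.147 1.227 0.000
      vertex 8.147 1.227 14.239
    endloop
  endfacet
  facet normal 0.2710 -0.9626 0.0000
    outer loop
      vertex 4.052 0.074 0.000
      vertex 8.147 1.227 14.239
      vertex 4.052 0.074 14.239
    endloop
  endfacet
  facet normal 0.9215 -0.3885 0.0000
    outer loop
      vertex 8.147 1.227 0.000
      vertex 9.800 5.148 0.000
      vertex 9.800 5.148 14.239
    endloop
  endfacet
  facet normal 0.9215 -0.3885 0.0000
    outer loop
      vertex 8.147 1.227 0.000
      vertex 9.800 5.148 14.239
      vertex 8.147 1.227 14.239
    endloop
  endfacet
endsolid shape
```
; perimeter-only toolpath
G21 ; units = mm
G90 ; absolute positioning
G28 ; home
; layer 1
G0 Z2.373
G0 X9.800 Y5.148
G1 X7.765 Y8.884
G1 X3.575 Y9.623
G1 X0.385 Y6.807
G1 X0.597 Y2.558
G1 X4.052 Y0.074
G1 X8.147 Y1.227
G1 X9.800 Y5.148
; layer 2
G0 Z4.746
G0 X9.800 Y5.148
G1 X7.765 Y8.884
G1 X3.575 Y9.623
G1 X0.385 Y6.807
G1 X0.597 Y2.558
G1 X4.052 Y0.074
G1 X8.147 Y1.227
G1 X9.800 Y5.148
; layer 3
G0 Z7.120
G0 X9.800 Y5.148
G1 X7.765 Y8.884
G1 X3.575 Y9.623
G1 X0.385 Y6.807
G1 X0.597 Y2.558
G1 X4.052 Y0.074
G1 X8.147 Y1.227
G1 X9.800 Y5.148
; layer 4
G0 Z9.493
G0 X9.800 Y5.148
G1 X7.765 Y8.884
G1 X3.575 Y9.623
G1 X0.385 Y6.807
G1 X0.597 Y2.558
G1 X4.052 Y0.074
G1 X8.147 Y1.227
G1 X9.800 Y5.148
; layer 5
G0 Z11.866
G0 X9.800 Y5.148
G1 X7.765 Y8.884
G1 X3.575 Y9.623
G1 X0.385 Y6.807
G1 X0.597 Y2.558
G1 X4.052 Y0.074
G1 X8.147 Y1.227
G1 X9.800 Y5.148
; layer 6
G0 Z14.239
G0 X9.800 Y5.148
G1 X7.765 Y8.884
G1 X3.575 Y9.623
G1 X0.385 Y6.807
G1 X0.597 Y2.558
G1 X4.052 Y0.074
G1 X8.147 Y1.227
G1 X9.800 Y5.148
M2 ; end

The solid is a regular 7-sided prism (a cylinder approximated with 7 flat sides), circumscribed radius ≈ 4.9 mm, height ≈ 14.2 mm. Slicing at Δz = 2.373 mm — 6 equal slices spanning the solid's height, so layer i sits at z = i·h/6 — gives 6 non-empty perimeters. Each is a 7-segment closed polygon; G0 lifts to the layer z and rapids to the start vertex, then G1 traces the edges.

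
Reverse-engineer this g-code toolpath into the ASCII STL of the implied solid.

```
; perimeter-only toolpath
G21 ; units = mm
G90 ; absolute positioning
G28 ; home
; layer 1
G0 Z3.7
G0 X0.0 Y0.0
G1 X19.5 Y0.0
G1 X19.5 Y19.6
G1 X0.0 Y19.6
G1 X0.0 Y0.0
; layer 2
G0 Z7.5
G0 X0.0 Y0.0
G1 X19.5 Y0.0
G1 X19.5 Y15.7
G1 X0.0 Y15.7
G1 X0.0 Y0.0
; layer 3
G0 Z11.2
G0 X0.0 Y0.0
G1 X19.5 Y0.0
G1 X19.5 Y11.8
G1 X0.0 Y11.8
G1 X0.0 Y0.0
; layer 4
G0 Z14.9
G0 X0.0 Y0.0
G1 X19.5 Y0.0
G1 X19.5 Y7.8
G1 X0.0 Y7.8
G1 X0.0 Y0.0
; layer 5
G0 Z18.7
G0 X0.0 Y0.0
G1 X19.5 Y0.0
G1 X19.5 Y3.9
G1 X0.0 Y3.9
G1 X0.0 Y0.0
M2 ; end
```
solid part
  facet normal 0.0000 0.0000 -1.0000
    outer loop
      vertex 19.5 23.5 0.0
      vertex 19.5 0.0 0.0
      vertex 0.0 0.0 0.0
    endloop
  endfacet
  facet normal 0.0000 0.0000 -1.0000
    outer loop
      vertex 0.0 23.5 0.0
      vertex 19.5 23.5 0.0
      vertex 0.0 0.0 0.0
    endloop
  endfacet
  facet normal 0.0000 -1.0000 0.0000
    outer loop
      vertex 0.0 0.0 0.0
      vertex 19.5 0.0 0.0
      vertex 19.5 0.0 22.4
    endloop
  endfacet
  facet normal 0.0000 -1.0000 0.0000
    outer loop
      vertex 0.0 0.0 0.0
      vertex 19.5 0.0 22.4
      vertex 0.0 0.0 22.4
    endloop
  endfacet
  facet normal 0.0000 0.6900 0.7238
    outer loop
      vertex 0.0 0.0 22.4
      vertex 19.5 0.0 22.4
      vertex 19.5 23.5 0.0
    endloop
  endfacet
  facet normal 0.0000 0.6900 0.7238
    outer loop
      vertex 0.0 0.0 22.4
      vertex 19.5 23.5 0.0
      vertex 0.0 23.5 0.0
    endloop
  endfacet
  facet normal -1.0000 0.0000 0.0000
    outer loop
      vertex 0.0 0.0 22.4
      vertex 0.0 23.5 0.0
      vertex 0.0 0.0 0.0
    endloop
  endfacet
  facet normal 1.0000 0.0000 0.0000
    outer loop
      vertex 19.5 0.0 0.0
      vertex 19.5 23.5 0.0
      vertex 19.5 0.0 22.4
    endloop
  endfacet
endsolid part

The G0 Z moves step by Δz≈3.7 mm. The G1 loops shrink linearly with z, so the solid tapers from its base footprint up to z≈22.4. Closing with a flat bottom cap and the tapered top and triangulating gives 8 facets — a wedge (ramp): 19.5 × 23.5 mm base, rising to 22.4 mm along the y=0 edge and sloping linearly to z=0 at y=23.5.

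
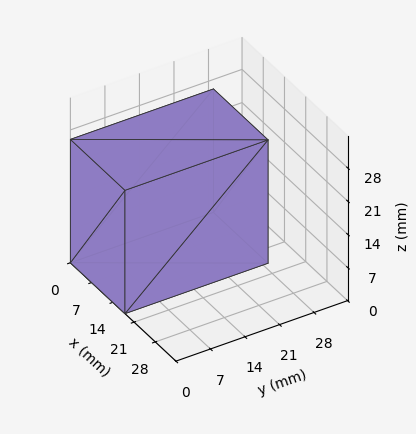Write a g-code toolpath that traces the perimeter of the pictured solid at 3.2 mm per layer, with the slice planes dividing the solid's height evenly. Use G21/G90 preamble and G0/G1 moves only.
Reading the render: the shape is a rectangular box, roughly 18 × 29 mm footprint and 26 mm tall (dimensions read to the nearest mm from the axis ticks). For the g-code, the solid's height is divided into equal slices at the stated Δz and each level perimeter traced with G1 moves after a G0 lift.

; perimeter-only toolpath
G21 ; units = mm
G90 ; absolute positioning
G28 ; home
; layer 1
G0 Z3.2
G0 X0.0 Y0.0
G1 X18.0 Y0.0
G1 X18.0 Y29.0
G1 X0.0 Y29.0
G1 X0.0 Y0.0
; layer 2
G0 Z6.5
G0 X0.0 Y0.0
G1 X18.0 Y0.0
G1 X18.0 Y29.0
G1 X0.0 Y29.0
G1 X0.0 Y0.0
; layer 3
G0 Z9.8
G0 X0.0 Y0.0
G1 X18.0 Y0.0
G1 X18.0 Y29.0
G1 X0.0 Y29.0
G1 X0.0 Y0.0
; layer 4
G0 Z13.0
G0 X0.0 Y0.0
G1 X18.0 Y0.0
G1 X18.0 Y29.0
G1 X0.0 Y29.0
G1 X0.0 Y0.0
; layer 5
G0 Z16.2
G0 X0.0 Y0.0
G1 X18.0 Y0.0
G1 X18.0 Y29.0
G1 X0.0 Y29.0
G1 X0.0 Y0.0
; layer 6
G0 Z19.5
G0 X0.0 Y0.0
G1 X18.0 Y0.0
G1 X18.0 Y29.0
G1 X0.0 Y29.0
G1 X0.0 Y0.0
; layer 7
G0 Z22.8
G0 X0.0 Y0.0
G1 X18.0 Y0.0
G1 X18.0 Y29.0
G1 X0.0 Y29.0
G1 X0.0 Y0.0
; layer 8
G0 Z26.0
G0 X0.0 Y0.0
G1 X18.0 Y0.0
G1 X18.0 Y29.0
G1 X0.0 Y29.0
G1 X0.0 Y0.0
M2 ; end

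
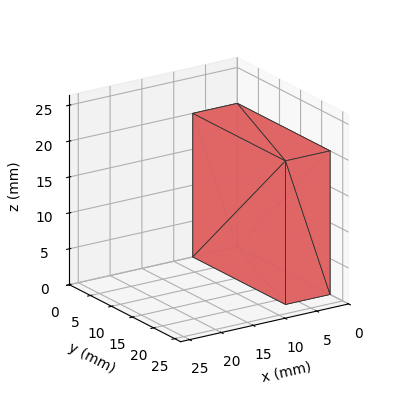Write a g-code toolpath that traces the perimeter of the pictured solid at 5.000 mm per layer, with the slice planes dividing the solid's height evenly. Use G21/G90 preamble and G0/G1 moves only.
Reading the render: the shape is a rectangular box, roughly 7 × 22 mm footprint and 20 mm tall (dimensions read to the nearest mm from the axis ticks). For the g-code, the solid's height is divided into equal slices at the stated Δz and each level perimeter traced with G1 moves after a G0 lift.

; perimeter-only toolpath
G21 ; units = mm
G90 ; absolute positioning
G28 ; home
; layer 1
G0 Z5.000
G0 X0.000 Y0.000
G1 X7.000 Y0.000
G1 X7.000 Y22.000
G1 X0.000 Y22.000
G1 X0.000 Y0.000
; layer 2
G0 Z10.000
G0 X0.000 Y0.000
G1 X7.000 Y0.000
G1 X7.000 Y22.000
G1 X0.000 Y22.000
G1 X0.000 Y0.000
; layer 3
G0 Z15.000
G0 X0.000 Y0.000
G1 X7.000 Y0.000
G1 X7.000 Y22.000
G1 X0.000 Y22.000
G1 X0.000 Y0.000
; layer 4
G0 Z20.000
G0 X0.000 Y0.000
G1 X7.000 Y0.000
G1 X7.000 Y22.000
G1 X0.000 Y22.000
G1 X0.000 Y0.000
M2 ; end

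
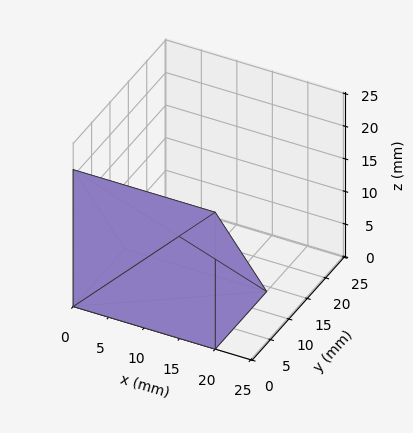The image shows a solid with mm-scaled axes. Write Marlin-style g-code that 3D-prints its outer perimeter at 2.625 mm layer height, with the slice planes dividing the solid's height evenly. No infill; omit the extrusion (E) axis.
Reading the render: the shape is a wedge (ramp): 20 × 14 mm base, rising to 21 mm along the y=0 edge and sloping linearly to z=0 at y=14 (dimensions read to the nearest mm from the axis ticks). For the g-code, the solid's height is divided into equal slices at the stated Δz and each level perimeter traced with G1 moves after a G0 lift.

; perimeter-only toolpath
G21 ; units = mm
G90 ; absolute positioning
G28 ; home
; layer 1
G0 Z2.625
G0 X0.000 Y0.000
G1 X20.000 Y0.000
G1 X20.000 Y12.250
G1 X0.000 Y12.250
G1 X0.000 Y0.000
; layer 2
G0 Z5.250
G0 X0.000 Y0.000
G1 X20.000 Y0.000
G1 X20.000 Y10.500
G1 X0.000 Y10.500
G1 X0.000 Y0.000
; layer 3
G0 Z7.875
G0 X0.000 Y0.000
G1 X20.000 Y0.000
G1 X20.000 Y8.750
G1 X0.000 Y8.750
G1 X0.000 Y0.000
; layer 4
G0 Z10.500
G0 X0.000 Y0.000
G1 X20.000 Y0.000
G1 X20.000 Y7.000
G1 X0.000 Y7.000
G1 X0.000 Y0.000
; layer 5
G0 Z13.125
G0 X0.000 Y0.000
G1 X20.000 Y0.000
G1 X20.000 Y5.250
G1 X0.000 Y5.250
G1 X0.000 Y0.000
; layer 6
G0 Z15.750
G0 X0.000 Y0.000
G1 X20.000 Y0.000
G1 X20.000 Y3.500
G1 X0.000 Y3.500
G1 X0.000 Y0.000
; layer 7
G0 Z18.375
G0 X0.000 Y0.000
G1 X20.000 Y0.000
G1 X20.000 Y1.750
G1 X0.000 Y1.750
G1 X0.000 Y0.000
M2 ; end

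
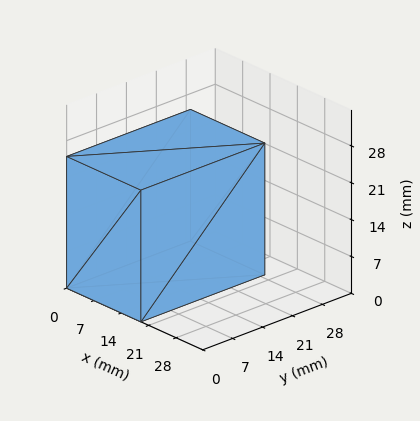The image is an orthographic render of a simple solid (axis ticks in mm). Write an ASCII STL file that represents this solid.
Reading the render: the shape is a rectangular box, roughly 19 × 29 mm footprint and 25 mm tall (dimensions read to the nearest mm from the axis ticks). For the STL, each face is triangulated and given an outward normal.

solid part
  facet normal 0.0000 0.0000 -1.0000
    outer loop
      vertex 19.000 29.000 0.000
      vertex 19.000 0.000 0.000
      vertex 0.000 0.000 0.000
    endloop
  endfacet
  facet normal 0.0000 0.0000 -1.0000
    outer loop
      vertex 0.000 29.000 0.000
      vertex 19.000 29.000 0.000
      vertex 0.000 0.000 0.000
    endloop
  endfacet
  facet normal 0.0000 0.0000 1.0000
    outer loop
      vertex 0.000 0.000 25.000
      vertex 19.000 0.000 25.000
      vertex 19.000 29.000 25.000
    endloop
  endfacet
  facet normal 0.0000 0.0000 1.0000
    outer loop
      vertex 0.000 0.000 25.000
      vertex 19.000 29.000 25.000
      vertex 0.000 29.000 25.000
    endloop
  endfacet
  facet normal 0.0000 -1.0000 0.0000
    outer loop
      vertex 0.000 0.000 0.000
      vertex 19.000 0.000 0.000
      vertex 19.000 0.000 25.000
    endloop
  endfacet
  facet normal 0.0000 -1.0000 0.0000
    outer loop
      vertex 0.000 0.000 0.000
      vertex 19.000 0.000 25.000
      vertex 0.000 0.000 25.000
    endloop
  endfacet
  facet normal 0.0000 1.0000 0.0000
    outer loop
      vertex 19.000 29.000 25.000
      vertex 19.000 29.000 0.000
      vertex 0.000 29.000 0.000
    endloop
  endfacet
  facet normal 0.0000 1.0000 0.0000
    outer loop
      vertex 0.000 29.000 25.000
      vertex 19.000 29.000 25.000
      vertex 0.000 29.000 0.000
    endloop
  endfacet
  facet normal -1.0000 0.0000 0.0000
    outer loop
      vertex 0.000 29.000 25.000
      vertex 0.000 29.000 0.000
      vertex 0.000 0.000 0.000
    endloop
  endfacet
  facet normal -1.0000 0.0000 0.0000
    outer loop
      vertex 0.000 0.000 25.000
      vertex 0.000 29.000 25.000
      vertex 0.000 0.000 0.000
    endloop
  endfacet
  facet normal 1.0000 0.0000 0.0000
    outer loop
      vertex 19.000 0.000 0.000
      vertex 19.000 29.000 0.000
      vertex 19.000 29.000 25.000
    endloop
  endfacet
  facet normal 1.0000 0.0000 0.0000
    outer loop
      vertex 19.000 0.000 0.000
      vertex 19.000 29.000 25.000
      vertex 19.000 0.000 25.000
    endloop
  endfacet
endsolid part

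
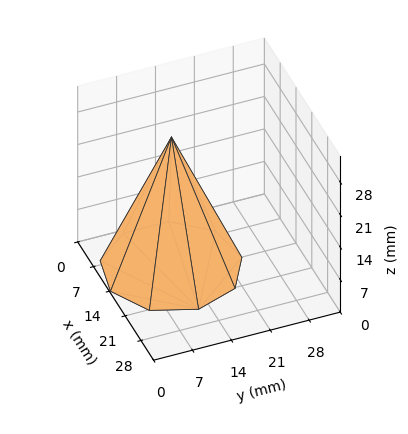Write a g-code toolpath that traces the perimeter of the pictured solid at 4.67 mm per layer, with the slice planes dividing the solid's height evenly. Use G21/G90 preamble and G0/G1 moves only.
Reading the render: the shape is a regular 9-sided pyramid, base circumscribed radius ≈ 12 mm, apex at z ≈ 28 mm (dimensions read to the nearest mm from the axis ticks). For the g-code, the solid's height is divided into equal slices at the stated Δz and each level perimeter traced with G1 moves after a G0 lift.

; perimeter-only toolpath
G21 ; units = mm
G90 ; absolute positioning
G28 ; home
; layer 1
G0 Z4.67
G0 X22.00 Y12.00
G1 X19.66 Y18.43
G1 X13.73 Y21.85
G1 X7.00 Y20.66
G1 X2.60 Y15.42
G1 X2.60 Y8.58
G1 X7.00 Y3.34
G1 X13.73 Y2.15
G1 X19.66 Y5.58
G1 X22.00 Y12.00
; layer 2
G0 Z9.33
G0 X20.00 Y12.00
G1 X18.13 Y17.14
G1 X13.39 Y19.88
G1 X8.00 Y18.93
G1 X4.48 Y14.73
G1 X4.48 Y9.27
G1 X8.00 Y5.07
G1 X13.39 Y4.12
G1 X18.13 Y6.86
G1 X20.00 Y12.00
; layer 3
G0 Z14.00
G0 X18.00 Y12.00
G1 X16.59 Y15.86
G1 X13.04 Y17.91
G1 X9.00 Y17.20
G1 X6.36 Y14.05
G1 X6.36 Y9.95
G1 X9.00 Y6.80
G1 X13.04 Y6.09
G1 X16.59 Y8.14
G1 X18.00 Y12.00
; layer 4
G0 Z18.67
G0 X16.00 Y12.00
G1 X15.06 Y14.57
G1 X12.69 Y15.94
G1 X10.00 Y15.46
G1 X8.24 Y13.37
G1 X8.24 Y10.63
G1 X10.00 Y8.54
G1 X12.69 Y8.06
G1 X15.06 Y9.43
G1 X16.00 Y12.00
; layer 5
G0 Z23.33
G0 X14.00 Y12.00
G1 X13.53 Y13.29
G1 X12.35 Y13.97
G1 X11.00 Y13.73
G1 X10.12 Y12.68
G1 X10.12 Y11.32
G1 X11.00 Y10.27
G1 X12.35 Y10.03
G1 X13.53 Y10.71
G1 X14.00 Y12.00
M2 ; end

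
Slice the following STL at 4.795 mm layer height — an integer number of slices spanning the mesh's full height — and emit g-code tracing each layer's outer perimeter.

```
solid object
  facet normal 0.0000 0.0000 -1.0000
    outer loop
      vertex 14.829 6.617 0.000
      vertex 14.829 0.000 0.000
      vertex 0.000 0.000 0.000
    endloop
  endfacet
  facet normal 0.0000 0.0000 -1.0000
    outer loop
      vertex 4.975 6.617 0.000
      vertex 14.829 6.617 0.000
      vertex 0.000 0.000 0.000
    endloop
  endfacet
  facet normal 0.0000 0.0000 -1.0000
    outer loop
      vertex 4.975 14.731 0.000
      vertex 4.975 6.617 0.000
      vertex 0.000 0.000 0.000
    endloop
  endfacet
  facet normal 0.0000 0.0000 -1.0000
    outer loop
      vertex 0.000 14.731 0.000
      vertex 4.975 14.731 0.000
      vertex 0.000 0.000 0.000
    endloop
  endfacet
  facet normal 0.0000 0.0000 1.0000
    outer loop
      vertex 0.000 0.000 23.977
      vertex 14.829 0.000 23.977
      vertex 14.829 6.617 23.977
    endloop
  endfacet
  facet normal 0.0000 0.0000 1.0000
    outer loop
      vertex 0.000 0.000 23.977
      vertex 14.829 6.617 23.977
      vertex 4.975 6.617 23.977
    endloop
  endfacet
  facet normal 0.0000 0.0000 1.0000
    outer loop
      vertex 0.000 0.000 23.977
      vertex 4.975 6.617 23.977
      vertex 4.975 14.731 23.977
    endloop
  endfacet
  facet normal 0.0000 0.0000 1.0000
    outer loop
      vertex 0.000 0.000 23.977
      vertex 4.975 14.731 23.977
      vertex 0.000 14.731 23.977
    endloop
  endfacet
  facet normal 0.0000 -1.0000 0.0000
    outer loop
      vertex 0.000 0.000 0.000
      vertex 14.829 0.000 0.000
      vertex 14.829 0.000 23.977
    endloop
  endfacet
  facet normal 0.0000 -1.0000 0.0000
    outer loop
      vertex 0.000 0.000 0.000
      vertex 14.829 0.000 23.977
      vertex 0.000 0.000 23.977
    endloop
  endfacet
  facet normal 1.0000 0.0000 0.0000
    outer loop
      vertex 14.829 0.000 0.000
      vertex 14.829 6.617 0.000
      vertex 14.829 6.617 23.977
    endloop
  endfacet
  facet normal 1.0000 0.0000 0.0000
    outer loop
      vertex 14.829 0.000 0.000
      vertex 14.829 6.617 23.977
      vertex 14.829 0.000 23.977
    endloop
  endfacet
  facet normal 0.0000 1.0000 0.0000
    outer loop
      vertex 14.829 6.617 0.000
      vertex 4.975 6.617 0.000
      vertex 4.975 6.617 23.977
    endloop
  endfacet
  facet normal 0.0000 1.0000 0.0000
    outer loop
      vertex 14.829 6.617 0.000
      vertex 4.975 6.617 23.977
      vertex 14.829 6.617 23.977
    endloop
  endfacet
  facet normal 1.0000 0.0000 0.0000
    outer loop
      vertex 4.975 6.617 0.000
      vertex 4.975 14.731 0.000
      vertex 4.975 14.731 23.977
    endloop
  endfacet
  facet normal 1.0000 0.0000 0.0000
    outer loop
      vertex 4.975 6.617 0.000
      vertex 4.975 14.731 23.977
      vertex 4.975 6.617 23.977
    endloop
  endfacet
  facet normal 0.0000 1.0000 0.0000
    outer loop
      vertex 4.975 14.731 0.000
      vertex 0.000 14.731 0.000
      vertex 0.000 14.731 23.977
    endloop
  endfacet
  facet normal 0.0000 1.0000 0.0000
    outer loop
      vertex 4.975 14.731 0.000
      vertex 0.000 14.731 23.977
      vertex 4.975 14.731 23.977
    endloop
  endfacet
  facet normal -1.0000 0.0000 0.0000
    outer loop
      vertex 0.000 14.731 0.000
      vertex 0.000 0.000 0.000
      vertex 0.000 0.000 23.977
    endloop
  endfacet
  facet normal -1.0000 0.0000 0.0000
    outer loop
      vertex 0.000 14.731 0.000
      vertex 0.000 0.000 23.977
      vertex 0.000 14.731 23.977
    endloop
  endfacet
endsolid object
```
; perimeter-only toolpath
G21 ; units = mm
G90 ; absolute positioning
G28 ; home
; layer 1
G0 Z4.795
G0 X0.000 Y0.000
G1 X14.829 Y0.000
G1 X14.829 Y6.617
G1 X4.975 Y6.617
G1 X4.975 Y14.731
G1 X0.000 Y14.731
G1 X0.000 Y0.000
; layer 2
G0 Z9.591
G0 X0.000 Y0.000
G1 X14.829 Y0.000
G1 X14.829 Y6.617
G1 X4.975 Y6.617
G1 X4.975 Y14.731
G1 X0.000 Y14.731
G1 X0.000 Y0.000
; layer 3
G0 Z14.386
G0 X0.000 Y0.000
G1 X14.829 Y0.000
G1 X14.829 Y6.617
G1 X4.975 Y6.617
G1 X4.975 Y14.731
G1 X0.000 Y14.731
G1 X0.000 Y0.000
; layer 4
G0 Z19.182
G0 X0.000 Y0.000
G1 X14.829 Y0.000
G1 X14.829 Y6.617
G1 X4.975 Y6.617
G1 X4.975 Y14.731
G1 X0.000 Y14.731
G1 X0.000 Y0.000
; layer 5
G0 Z23.977
G0 X0.000 Y0.000
G1 X14.829 Y0.000
G1 X14.829 Y6.617
G1 X4.975 Y6.617
G1 X4.975 Y14.731
G1 X0.000 Y14.731
G1 X0.000 Y0.000
M2 ; end

The solid is an L-shaped prism: outer 14.8 × 14.7 mm, arm thicknesses ≈ 6.62 mm (horizontal) and 4.97 mm (vertical), extruded 24 mm in z. Slicing at Δz = 4.795 mm — 5 equal slices spanning the solid's height, so layer i sits at z = i·h/5 — gives 5 non-empty perimeters. Each is a 6-segment closed polygon; G0 lifts to the layer z and rapids to the start vertex, then G1 traces the edges.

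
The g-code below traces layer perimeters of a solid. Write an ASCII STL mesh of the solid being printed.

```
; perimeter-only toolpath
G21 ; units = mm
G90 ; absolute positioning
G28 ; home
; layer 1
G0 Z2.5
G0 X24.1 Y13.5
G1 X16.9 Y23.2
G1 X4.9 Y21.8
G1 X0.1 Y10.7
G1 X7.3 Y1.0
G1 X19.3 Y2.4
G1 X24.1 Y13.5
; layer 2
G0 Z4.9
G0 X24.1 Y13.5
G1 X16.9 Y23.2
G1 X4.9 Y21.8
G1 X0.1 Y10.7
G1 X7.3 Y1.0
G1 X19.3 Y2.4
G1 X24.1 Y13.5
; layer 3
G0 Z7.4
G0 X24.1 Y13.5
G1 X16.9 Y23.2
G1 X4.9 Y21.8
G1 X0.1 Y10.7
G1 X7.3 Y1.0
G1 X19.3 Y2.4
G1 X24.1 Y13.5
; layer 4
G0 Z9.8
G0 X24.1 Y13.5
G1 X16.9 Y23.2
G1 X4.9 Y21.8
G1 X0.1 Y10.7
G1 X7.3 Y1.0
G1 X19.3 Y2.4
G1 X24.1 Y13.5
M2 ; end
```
solid part
  facet normal 0.0000 0.0000 -1.0000
    outer loop
      vertex 4.9 21.8 0.0
      vertex 16.9 23.2 0.0
      vertex 24.1 13.5 0.0
    endloop
  endfacet
  facet normal 0.0000 0.0000 -1.0000
    outer loop
      vertex 0.1 10.7 0.0
      vertex 4.9 21.8 0.0
      vertex 24.1 13.5 0.0
    endloop
  endfacet
  facet normal 0.0000 0.0000 -1.0000
    outer loop
      vertex 7.3 1.0 0.0
      vertex 0.1 10.7 0.0
      vertex 24.1 13.5 0.0
    endloop
  endfacet
  facet normal 0.0000 0.0000 -1.0000
    outer loop
      vertex 19.3 2.4 0.0
      vertex 7.3 1.0 0.0
      vertex 24.1 13.5 0.0
    endloop
  endfacet
  facet normal 0.0000 0.0000 1.0000
    outer loop
      vertex 24.1 13.5 9.8
      vertex 16.9 23.2 9.8
      vertex 4.9 21.8 9.8
    endloop
  endfacet
  facet normal 0.0000 0.0000 1.0000
    outer loop
      vertex 24.1 13.5 9.8
      vertex 4.9 21.8 9.8
      vertex 0.1 10.7 9.8
    endloop
  endfacet
  facet normal 0.0000 0.0000 1.0000
    outer loop
      vertex 24.1 13.5 9.8
      vertex 0.1 10.7 9.8
      vertex 7.3 1.0 9.8
    endloop
  endfacet
  facet normal 0.0000 0.0000 1.0000
    outer loop
      vertex 24.1 13.5 9.8
      vertex 7.3 1.0 9.8
      vertex 19.3 2.4 9.8
    endloop
  endfacet
  facet normal 0.8030 0.5960 0.0000
    outer loop
      vertex 24.1 13.5 0.0
      vertex 16.9 23.2 0.0
      vertex 16.9 23.2 9.8
    endloop
  endfacet
  facet normal 0.8030 0.5960 0.0000
    outer loop
      vertex 24.1 13.5 0.0
      vertex 16.9 23.2 9.8
      vertex 24.1 13.5 9.8
    endloop
  endfacet
  facet normal -0.1159 0.9933 0.0000
    outer loop
      vertex 16.9 23.2 0.0
      vertex 4.9 21.8 0.0
      vertex 4.9 21.8 9.8
    endloop
  endfacet
  facet normal -0.1159 0.9933 0.0000
    outer loop
      vertex 16.9 23.2 0.0
      vertex 4.9 21.8 9.8
      vertex 16.9 23.2 9.8
    endloop
  endfacet
  facet normal -0.9179 0.3969 0.0000
    outer loop
      vertex 4.9 21.8 0.0
      vertex 0.1 10.7 0.0
      vertex 0.1 10.7 9.8
    endloop
  endfacet
  facet normal -0.9179 0.3969 0.0000
    outer loop
      vertex 4.9 21.8 0.0
      vertex 0.1 10.7 9.8
      vertex 4.9 21.8 9.8
    endloop
  endfacet
  facet normal -0.8030 -0.5960 0.0000
    outer loop
      vertex 0.1 10.7 0.0
      vertex 7.3 1.0 0.0
      vertex 7.3 1.0 9.8
    endloop
  endfacet
  facet normal -0.8030 -0.5960 0.0000
    outer loop
      vertex 0.1 10.7 0.0
      vertex 7.3 1.0 9.8
      vertex 0.1 10.7 9.8
    endloop
  endfacet
  facet normal 0.1159 -0.9933 0.0000
    outer loop
      vertex 7.3 1.0 0.0
      vertex 19.3 2.4 0.0
      vertex 19.3 2.4 9.8
    endloop
  endfacet
  facet normal 0.1159 -0.9933 0.0000
    outer loop
      vertex 7.3 1.0 0.0
      vertex 19.3 2.4 9.8
      vertex 7.3 1.0 9.8
    endloop
  endfacet
  facet normal 0.9179 -0.3969 0.0000
    outer loop
      vertex 19.3 2.4 0.0
      vertex 24.1 13.5 0.0
      vertex 24.1 13.5 9.8
    endloop
  endfacet
  facet normal 0.9179 -0.3969 0.0000
    outer loop
      vertex 19.3 2.4 0.0
      vertex 24.1 13.5 9.8
      vertex 19.3 2.4 9.8
    endloop
  endfacet
endsolid part

The G0 Z moves step by Δz≈2.5 mm. Every layer's G1 loop is the same polygon, so the solid is a straight extrusion of it from z=0 to z≈9.8. Closing with flat bottom and top caps and triangulating gives 20 facets — a regular 6-sided prism (a cylinder approximated with 6 flat sides), circumscribed radius ≈ 12.1 mm, height ≈ 9.8 mm.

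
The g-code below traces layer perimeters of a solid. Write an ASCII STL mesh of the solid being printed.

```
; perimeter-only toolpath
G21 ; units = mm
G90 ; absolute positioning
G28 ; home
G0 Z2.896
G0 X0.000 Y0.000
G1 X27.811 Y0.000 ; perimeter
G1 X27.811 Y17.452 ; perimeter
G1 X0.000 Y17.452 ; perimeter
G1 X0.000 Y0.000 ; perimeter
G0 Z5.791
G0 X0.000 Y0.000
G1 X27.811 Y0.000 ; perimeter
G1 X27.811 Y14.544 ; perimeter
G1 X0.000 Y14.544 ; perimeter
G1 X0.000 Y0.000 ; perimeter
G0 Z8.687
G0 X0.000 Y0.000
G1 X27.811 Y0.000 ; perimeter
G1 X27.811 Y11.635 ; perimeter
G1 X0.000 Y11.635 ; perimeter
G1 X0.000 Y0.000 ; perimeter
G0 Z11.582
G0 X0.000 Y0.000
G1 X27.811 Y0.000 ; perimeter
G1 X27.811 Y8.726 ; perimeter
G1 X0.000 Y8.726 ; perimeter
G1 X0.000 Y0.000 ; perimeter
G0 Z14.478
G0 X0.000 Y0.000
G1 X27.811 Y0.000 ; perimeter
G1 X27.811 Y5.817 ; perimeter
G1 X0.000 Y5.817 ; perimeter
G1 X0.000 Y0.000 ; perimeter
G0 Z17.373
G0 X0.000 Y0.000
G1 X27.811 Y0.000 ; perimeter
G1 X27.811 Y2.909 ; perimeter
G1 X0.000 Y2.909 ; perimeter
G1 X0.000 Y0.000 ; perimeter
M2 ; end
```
solid part
  facet normal 0.0000 0.0000 -1.0000
    outer loop
      vertex 27.811 20.361 0.000
      vertex 27.811 0.000 0.000
      vertex 0.000 0.000 0.000
    endloop
  endfacet
  facet normal 0.0000 0.0000 -1.0000
    outer loop
      vertex 0.000 20.361 0.000
      vertex 27.811 20.361 0.000
      vertex 0.000 0.000 0.000
    endloop
  endfacet
  facet normal 0.0000 -1.0000 0.0000
    outer loop
      vertex 0.000 0.000 0.000
      vertex 27.811 0.000 0.000
      vertex 27.811 0.000 20.269
    endloop
  endfacet
  facet normal 0.0000 -1.0000 0.0000
    outer loop
      vertex 0.000 0.000 0.000
      vertex 27.811 0.000 20.269
      vertex 0.000 0.000 20.269
    endloop
  endfacet
  facet normal 0.0000 0.7055 0.7087
    outer loop
      vertex 0.000 0.000 20.269
      vertex 27.811 0.000 20.269
      vertex 27.811 20.361 0.000
    endloop
  endfacet
  facet normal 0.0000 0.7055 0.7087
    outer loop
      vertex 0.000 0.000 20.269
      vertex 27.811 20.361 0.000
      vertex 0.000 20.361 0.000
    endloop
  endfacet
  facet normal -1.0000 0.0000 0.0000
    outer loop
      vertex 0.000 0.000 20.269
      vertex 0.000 20.361 0.000
      vertex 0.000 0.000 0.000
    endloop
  endfacet
  facet normal 1.0000 0.0000 0.0000
    outer loop
      vertex 27.811 0.000 0.000
      vertex 27.811 20.361 0.000
      vertex 27.811 0.000 20.269
    endloop
  endfacet
endsolid part

The G0 Z moves step by Δz≈2.896 mm. The G1 loops shrink linearly with z, so the solid tapers from its base footprint up to z≈20.3. Closing with a flat bottom cap and the tapered top and triangulating gives 8 facets — a wedge (ramp): 27.8 × 20.4 mm base, rising to 20.3 mm along the y=0 edge and sloping linearly to z=0 at y=20.4.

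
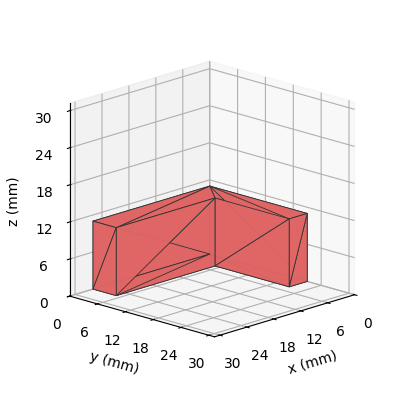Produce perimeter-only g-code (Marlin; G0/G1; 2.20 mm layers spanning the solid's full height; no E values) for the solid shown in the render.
Reading the render: the shape is an L-shaped prism: outer 26 × 21 mm, arm thicknesses ≈ 5 mm (horizontal) and 4 mm (vertical), extruded 11 mm in z (dimensions read to the nearest mm from the axis ticks). For the g-code, the solid's height is divided into equal slices at the stated Δz and each level perimeter traced with G1 moves after a G0 lift.

; perimeter-only toolpath
G21 ; units = mm
G90 ; absolute positioning
G28 ; home
; layer 1
G0 Z2.20
G0 X0.00 Y0.00
G1 X26.00 Y0.00
G1 X26.00 Y5.00
G1 X4.00 Y5.00
G1 X4.00 Y21.00
G1 X0.00 Y21.00
G1 X0.00 Y0.00
; layer 2
G0 Z4.40
G0 X0.00 Y0.00
G1 X26.00 Y0.00
G1 X26.00 Y5.00
G1 X4.00 Y5.00
G1 X4.00 Y21.00
G1 X0.00 Y21.00
G1 X0.00 Y0.00
; layer 3
G0 Z6.60
G0 X0.00 Y0.00
G1 X26.00 Y0.00
G1 X26.00 Y5.00
G1 X4.00 Y5.00
G1 X4.00 Y21.00
G1 X0.00 Y21.00
G1 X0.00 Y0.00
; layer 4
G0 Z8.80
G0 X0.00 Y0.00
G1 X26.00 Y0.00
G1 X26.00 Y5.00
G1 X4.00 Y5.00
G1 X4.00 Y21.00
G1 X0.00 Y21.00
G1 X0.00 Y0.00
; layer 5
G0 Z11.00
G0 X0.00 Y0.00
G1 X26.00 Y0.00
G1 X26.00 Y5.00
G1 X4.00 Y5.00
G1 X4.00 Y21.00
G1 X0.00 Y21.00
G1 X0.00 Y0.00
M2 ; end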